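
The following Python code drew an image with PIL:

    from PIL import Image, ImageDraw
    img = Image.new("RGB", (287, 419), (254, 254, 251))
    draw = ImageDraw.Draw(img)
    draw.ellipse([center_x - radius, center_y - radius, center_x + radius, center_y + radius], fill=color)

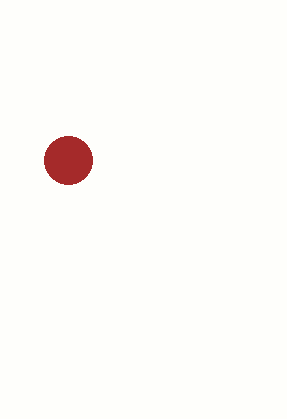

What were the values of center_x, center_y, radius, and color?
center_x = 68
center_y = 160
radius = 24
color = 'brown'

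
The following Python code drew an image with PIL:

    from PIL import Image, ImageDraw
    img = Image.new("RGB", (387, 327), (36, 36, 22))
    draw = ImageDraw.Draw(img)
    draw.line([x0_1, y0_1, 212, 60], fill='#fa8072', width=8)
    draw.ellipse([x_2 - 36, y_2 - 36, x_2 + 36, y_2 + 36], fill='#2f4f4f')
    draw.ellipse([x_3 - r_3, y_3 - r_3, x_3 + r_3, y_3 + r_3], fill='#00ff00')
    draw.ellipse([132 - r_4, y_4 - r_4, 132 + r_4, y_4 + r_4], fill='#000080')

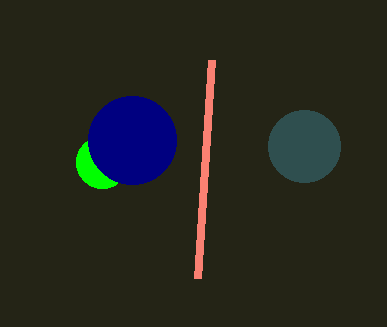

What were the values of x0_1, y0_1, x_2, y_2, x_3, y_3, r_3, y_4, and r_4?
x0_1 = 198, y0_1 = 278, x_2 = 304, y_2 = 146, x_3 = 102, y_3 = 162, r_3 = 26, y_4 = 140, r_4 = 44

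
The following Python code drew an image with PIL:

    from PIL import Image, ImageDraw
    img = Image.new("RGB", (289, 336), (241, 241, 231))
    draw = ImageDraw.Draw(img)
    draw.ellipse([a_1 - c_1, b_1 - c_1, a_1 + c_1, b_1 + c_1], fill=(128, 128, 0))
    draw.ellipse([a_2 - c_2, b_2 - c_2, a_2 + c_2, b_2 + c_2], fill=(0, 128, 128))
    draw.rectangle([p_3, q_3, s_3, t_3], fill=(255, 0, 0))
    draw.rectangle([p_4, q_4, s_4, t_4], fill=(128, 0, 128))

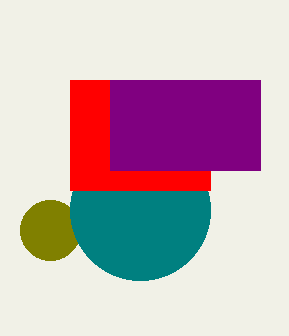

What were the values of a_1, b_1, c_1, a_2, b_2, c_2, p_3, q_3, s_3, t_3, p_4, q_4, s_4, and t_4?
a_1 = 50
b_1 = 230
c_1 = 30
a_2 = 140
b_2 = 210
c_2 = 70
p_3 = 70
q_3 = 80
s_3 = 210
t_3 = 190
p_4 = 110
q_4 = 80
s_4 = 260
t_4 = 170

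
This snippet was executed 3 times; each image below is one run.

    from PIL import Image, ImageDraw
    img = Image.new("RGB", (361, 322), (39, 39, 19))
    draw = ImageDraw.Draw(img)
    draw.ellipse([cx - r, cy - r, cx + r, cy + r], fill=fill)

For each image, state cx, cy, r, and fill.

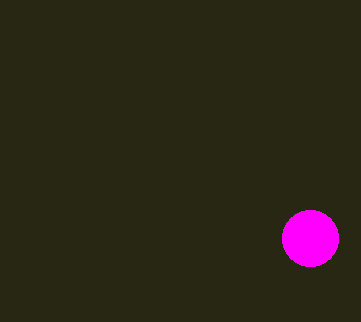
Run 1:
cx = 310, cy = 238, r = 28, fill = 'magenta'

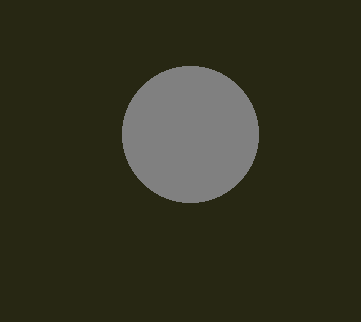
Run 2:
cx = 190; cy = 134; r = 68; fill = 'gray'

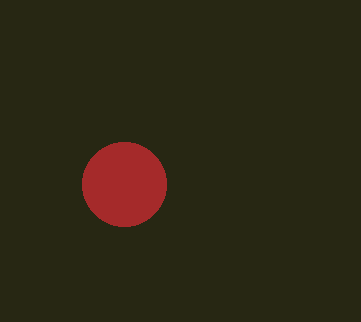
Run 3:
cx = 124
cy = 184
r = 42
fill = 'brown'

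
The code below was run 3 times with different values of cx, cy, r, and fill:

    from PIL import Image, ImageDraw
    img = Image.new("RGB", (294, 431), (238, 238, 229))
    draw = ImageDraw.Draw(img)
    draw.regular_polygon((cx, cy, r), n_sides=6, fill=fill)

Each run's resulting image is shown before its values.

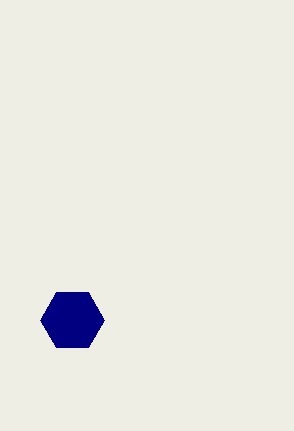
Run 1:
cx = 72; cy = 320; r = 32; fill = 'navy'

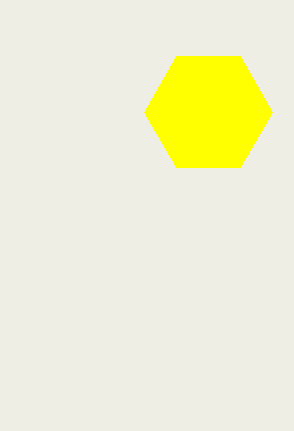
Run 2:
cx = 208; cy = 112; r = 64; fill = 'yellow'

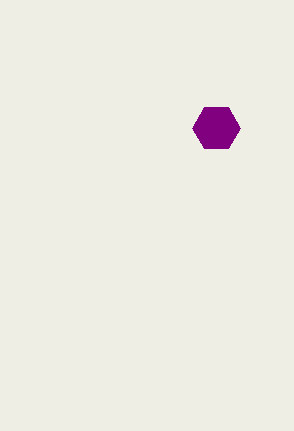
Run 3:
cx = 216, cy = 128, r = 24, fill = 'purple'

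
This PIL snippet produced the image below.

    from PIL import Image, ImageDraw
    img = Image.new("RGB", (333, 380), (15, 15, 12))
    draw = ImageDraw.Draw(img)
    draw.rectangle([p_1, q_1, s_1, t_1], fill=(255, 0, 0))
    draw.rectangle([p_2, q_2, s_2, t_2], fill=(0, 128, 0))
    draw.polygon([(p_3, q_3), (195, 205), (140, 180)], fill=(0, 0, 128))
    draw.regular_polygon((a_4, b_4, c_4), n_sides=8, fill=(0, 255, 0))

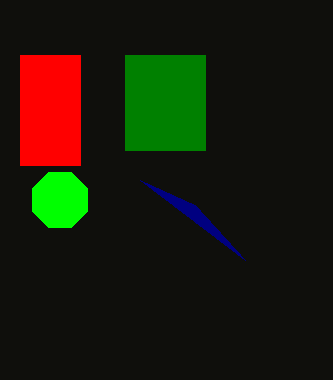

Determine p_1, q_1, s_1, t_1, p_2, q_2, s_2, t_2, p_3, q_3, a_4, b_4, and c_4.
p_1 = 20
q_1 = 55
s_1 = 80
t_1 = 165
p_2 = 125
q_2 = 55
s_2 = 205
t_2 = 150
p_3 = 245
q_3 = 260
a_4 = 60
b_4 = 200
c_4 = 30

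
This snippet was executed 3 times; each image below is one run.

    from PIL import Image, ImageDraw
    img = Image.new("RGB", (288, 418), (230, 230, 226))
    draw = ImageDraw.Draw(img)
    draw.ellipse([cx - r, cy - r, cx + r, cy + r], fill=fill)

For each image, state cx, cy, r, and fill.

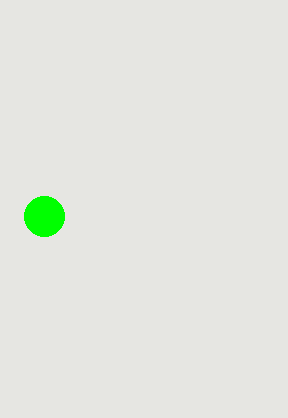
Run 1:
cx = 44, cy = 216, r = 20, fill = 'lime'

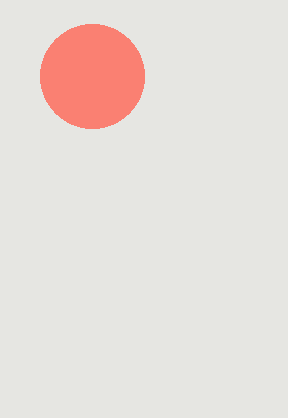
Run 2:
cx = 92, cy = 76, r = 52, fill = 'salmon'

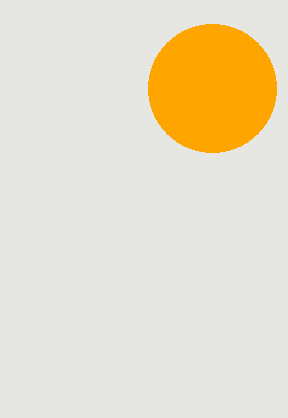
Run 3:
cx = 212
cy = 88
r = 64
fill = 'orange'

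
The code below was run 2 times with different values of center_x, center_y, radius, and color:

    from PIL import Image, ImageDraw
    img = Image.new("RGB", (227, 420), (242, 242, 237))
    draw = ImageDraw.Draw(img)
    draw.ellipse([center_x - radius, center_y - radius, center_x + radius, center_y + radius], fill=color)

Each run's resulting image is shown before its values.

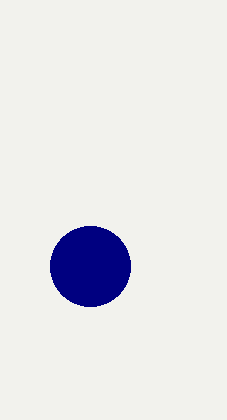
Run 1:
center_x = 90
center_y = 266
radius = 40
color = 'navy'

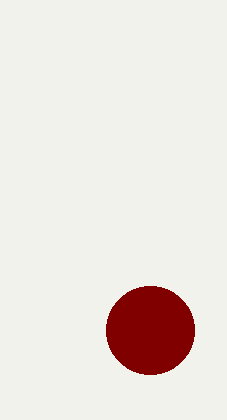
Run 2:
center_x = 150
center_y = 330
radius = 44
color = 'maroon'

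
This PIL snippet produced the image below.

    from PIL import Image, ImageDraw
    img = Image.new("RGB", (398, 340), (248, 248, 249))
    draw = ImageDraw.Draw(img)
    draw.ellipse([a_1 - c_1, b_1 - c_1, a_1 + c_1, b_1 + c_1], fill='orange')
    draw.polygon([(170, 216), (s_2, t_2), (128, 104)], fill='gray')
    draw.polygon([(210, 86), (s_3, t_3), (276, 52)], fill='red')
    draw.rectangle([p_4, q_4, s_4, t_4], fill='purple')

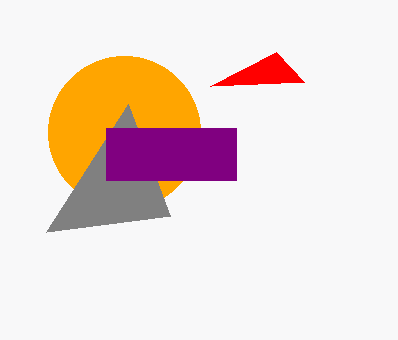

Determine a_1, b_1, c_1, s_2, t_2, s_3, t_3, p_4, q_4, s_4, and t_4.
a_1 = 124; b_1 = 132; c_1 = 76; s_2 = 46; t_2 = 232; s_3 = 304; t_3 = 82; p_4 = 106; q_4 = 128; s_4 = 236; t_4 = 180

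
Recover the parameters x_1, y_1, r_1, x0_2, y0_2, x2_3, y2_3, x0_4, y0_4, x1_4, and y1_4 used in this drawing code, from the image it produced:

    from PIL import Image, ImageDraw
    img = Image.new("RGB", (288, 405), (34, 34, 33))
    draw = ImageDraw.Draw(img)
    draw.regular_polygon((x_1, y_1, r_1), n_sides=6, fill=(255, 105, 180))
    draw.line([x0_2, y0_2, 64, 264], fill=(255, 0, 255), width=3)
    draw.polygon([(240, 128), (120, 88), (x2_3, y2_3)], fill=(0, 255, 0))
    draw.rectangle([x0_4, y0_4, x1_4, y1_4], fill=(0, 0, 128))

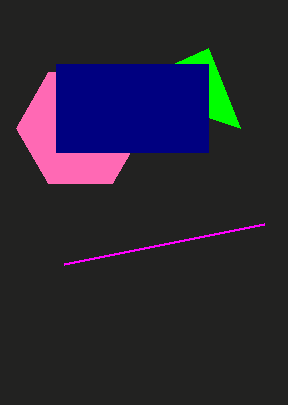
x_1 = 80, y_1 = 128, r_1 = 64, x0_2 = 264, y0_2 = 224, x2_3 = 208, y2_3 = 48, x0_4 = 56, y0_4 = 64, x1_4 = 208, y1_4 = 152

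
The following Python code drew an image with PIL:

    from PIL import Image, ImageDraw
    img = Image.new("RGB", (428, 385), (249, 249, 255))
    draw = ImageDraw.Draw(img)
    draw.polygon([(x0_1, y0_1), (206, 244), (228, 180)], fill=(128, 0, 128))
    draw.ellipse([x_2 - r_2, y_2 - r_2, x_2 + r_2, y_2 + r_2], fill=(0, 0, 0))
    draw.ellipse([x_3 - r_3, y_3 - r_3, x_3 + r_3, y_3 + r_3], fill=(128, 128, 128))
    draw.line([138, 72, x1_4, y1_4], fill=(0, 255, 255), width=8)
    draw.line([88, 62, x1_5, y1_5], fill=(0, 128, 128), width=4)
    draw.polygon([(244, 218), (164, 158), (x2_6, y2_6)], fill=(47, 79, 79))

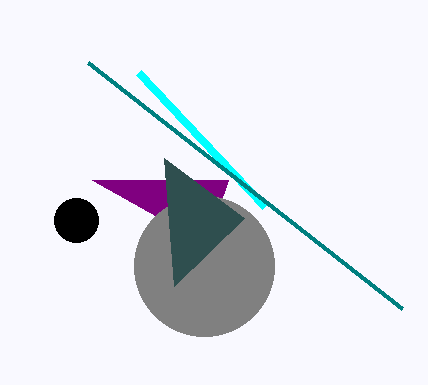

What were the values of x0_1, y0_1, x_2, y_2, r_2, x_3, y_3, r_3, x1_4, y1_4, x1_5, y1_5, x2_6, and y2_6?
x0_1 = 92, y0_1 = 180, x_2 = 76, y_2 = 220, r_2 = 22, x_3 = 204, y_3 = 266, r_3 = 70, x1_4 = 264, y1_4 = 206, x1_5 = 402, y1_5 = 308, x2_6 = 174, y2_6 = 286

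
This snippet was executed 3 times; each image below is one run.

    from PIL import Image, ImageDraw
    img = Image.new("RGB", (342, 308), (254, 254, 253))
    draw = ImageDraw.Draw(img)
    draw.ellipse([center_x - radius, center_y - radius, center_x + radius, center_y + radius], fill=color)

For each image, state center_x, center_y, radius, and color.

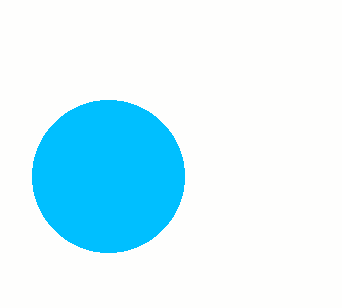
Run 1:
center_x = 108
center_y = 176
radius = 76
color = 'deepskyblue'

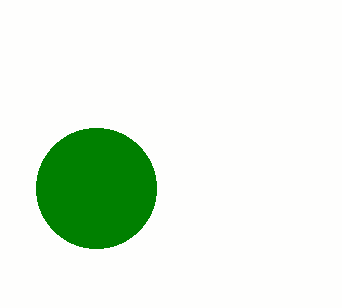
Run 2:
center_x = 96; center_y = 188; radius = 60; color = 'green'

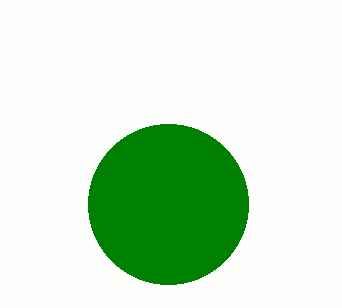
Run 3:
center_x = 168
center_y = 204
radius = 80
color = 'green'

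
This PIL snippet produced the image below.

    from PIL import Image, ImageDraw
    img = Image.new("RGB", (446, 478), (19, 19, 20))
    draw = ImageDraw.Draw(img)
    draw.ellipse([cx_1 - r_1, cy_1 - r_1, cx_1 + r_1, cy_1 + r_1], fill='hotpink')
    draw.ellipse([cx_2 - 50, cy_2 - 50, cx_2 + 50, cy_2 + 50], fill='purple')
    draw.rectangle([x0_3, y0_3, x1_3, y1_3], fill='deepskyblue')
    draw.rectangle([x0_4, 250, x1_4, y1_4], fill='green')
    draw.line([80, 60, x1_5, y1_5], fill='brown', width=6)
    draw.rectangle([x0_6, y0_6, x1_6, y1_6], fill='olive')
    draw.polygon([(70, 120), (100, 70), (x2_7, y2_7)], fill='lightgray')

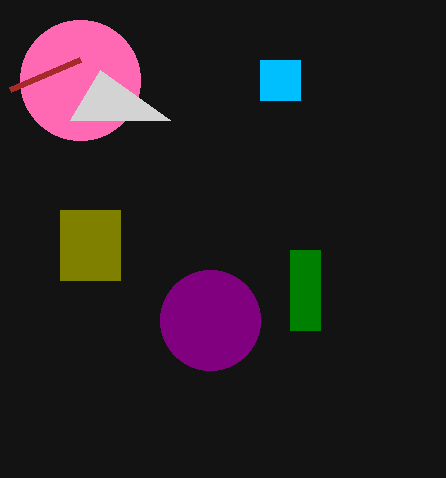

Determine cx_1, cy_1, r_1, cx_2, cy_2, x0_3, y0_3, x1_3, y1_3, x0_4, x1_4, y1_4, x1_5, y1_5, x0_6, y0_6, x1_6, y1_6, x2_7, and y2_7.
cx_1 = 80, cy_1 = 80, r_1 = 60, cx_2 = 210, cy_2 = 320, x0_3 = 260, y0_3 = 60, x1_3 = 300, y1_3 = 100, x0_4 = 290, x1_4 = 320, y1_4 = 330, x1_5 = 10, y1_5 = 90, x0_6 = 60, y0_6 = 210, x1_6 = 120, y1_6 = 280, x2_7 = 170, y2_7 = 120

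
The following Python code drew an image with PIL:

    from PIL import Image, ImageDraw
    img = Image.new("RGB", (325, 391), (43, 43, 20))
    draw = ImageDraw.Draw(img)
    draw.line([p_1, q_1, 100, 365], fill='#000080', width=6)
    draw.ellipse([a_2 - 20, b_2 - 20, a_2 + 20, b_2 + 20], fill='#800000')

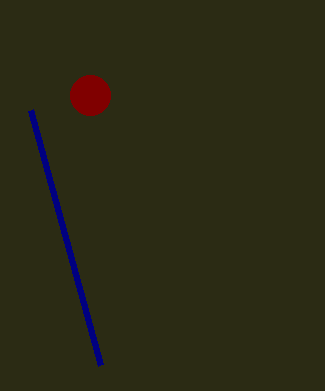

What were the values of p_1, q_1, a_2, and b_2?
p_1 = 30
q_1 = 110
a_2 = 90
b_2 = 95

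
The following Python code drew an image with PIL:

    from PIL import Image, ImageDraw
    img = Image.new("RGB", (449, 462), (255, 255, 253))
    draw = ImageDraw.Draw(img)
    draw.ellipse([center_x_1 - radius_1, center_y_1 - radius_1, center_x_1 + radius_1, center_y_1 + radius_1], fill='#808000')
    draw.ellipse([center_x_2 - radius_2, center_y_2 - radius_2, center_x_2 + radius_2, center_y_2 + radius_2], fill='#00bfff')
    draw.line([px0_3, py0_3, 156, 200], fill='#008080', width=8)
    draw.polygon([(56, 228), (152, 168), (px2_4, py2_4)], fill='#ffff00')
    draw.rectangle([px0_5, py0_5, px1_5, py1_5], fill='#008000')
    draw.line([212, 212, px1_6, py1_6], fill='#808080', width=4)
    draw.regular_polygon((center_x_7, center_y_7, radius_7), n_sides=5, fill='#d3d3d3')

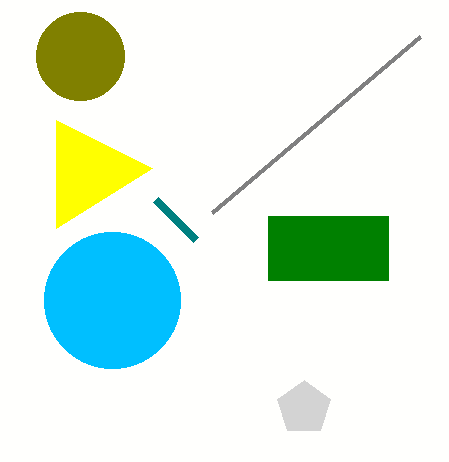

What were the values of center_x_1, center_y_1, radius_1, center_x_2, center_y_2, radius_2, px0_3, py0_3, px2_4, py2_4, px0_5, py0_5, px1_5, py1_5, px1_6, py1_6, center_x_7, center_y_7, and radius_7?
center_x_1 = 80; center_y_1 = 56; radius_1 = 44; center_x_2 = 112; center_y_2 = 300; radius_2 = 68; px0_3 = 196; py0_3 = 240; px2_4 = 56; py2_4 = 120; px0_5 = 268; py0_5 = 216; px1_5 = 388; py1_5 = 280; px1_6 = 420; py1_6 = 36; center_x_7 = 304; center_y_7 = 408; radius_7 = 28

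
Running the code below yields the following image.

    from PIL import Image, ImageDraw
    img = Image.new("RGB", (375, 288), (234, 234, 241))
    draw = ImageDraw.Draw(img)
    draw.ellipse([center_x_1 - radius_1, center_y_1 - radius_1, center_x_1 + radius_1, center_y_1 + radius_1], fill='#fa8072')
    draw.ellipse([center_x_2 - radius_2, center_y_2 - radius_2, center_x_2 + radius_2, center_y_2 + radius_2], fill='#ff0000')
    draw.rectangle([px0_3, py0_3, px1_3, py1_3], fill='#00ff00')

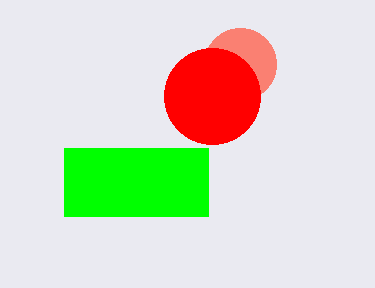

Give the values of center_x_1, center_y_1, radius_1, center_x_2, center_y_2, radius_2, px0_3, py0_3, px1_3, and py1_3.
center_x_1 = 240, center_y_1 = 64, radius_1 = 36, center_x_2 = 212, center_y_2 = 96, radius_2 = 48, px0_3 = 64, py0_3 = 148, px1_3 = 208, py1_3 = 216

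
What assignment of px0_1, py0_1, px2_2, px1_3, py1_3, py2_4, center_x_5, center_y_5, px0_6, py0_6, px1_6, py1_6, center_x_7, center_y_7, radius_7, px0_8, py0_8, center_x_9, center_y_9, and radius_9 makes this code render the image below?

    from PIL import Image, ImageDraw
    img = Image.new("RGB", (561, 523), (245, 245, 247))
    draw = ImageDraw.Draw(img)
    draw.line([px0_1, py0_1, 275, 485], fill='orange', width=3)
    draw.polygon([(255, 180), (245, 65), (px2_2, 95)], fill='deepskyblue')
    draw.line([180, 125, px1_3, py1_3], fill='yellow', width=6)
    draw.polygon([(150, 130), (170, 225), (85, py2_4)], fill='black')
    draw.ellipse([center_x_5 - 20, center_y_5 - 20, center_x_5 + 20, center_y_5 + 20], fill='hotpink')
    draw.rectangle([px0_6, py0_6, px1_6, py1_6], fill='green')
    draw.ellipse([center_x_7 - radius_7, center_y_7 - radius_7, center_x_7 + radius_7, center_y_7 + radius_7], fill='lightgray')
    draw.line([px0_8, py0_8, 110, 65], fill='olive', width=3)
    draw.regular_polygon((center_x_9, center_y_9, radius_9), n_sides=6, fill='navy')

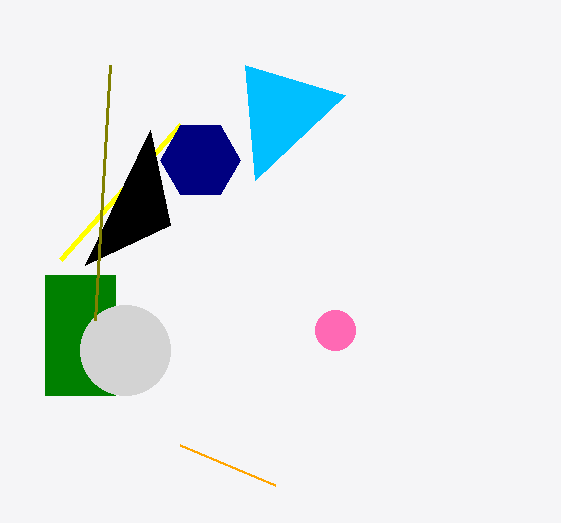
px0_1 = 180
py0_1 = 445
px2_2 = 345
px1_3 = 60
py1_3 = 260
py2_4 = 265
center_x_5 = 335
center_y_5 = 330
px0_6 = 45
py0_6 = 275
px1_6 = 115
py1_6 = 395
center_x_7 = 125
center_y_7 = 350
radius_7 = 45
px0_8 = 95
py0_8 = 320
center_x_9 = 200
center_y_9 = 160
radius_9 = 40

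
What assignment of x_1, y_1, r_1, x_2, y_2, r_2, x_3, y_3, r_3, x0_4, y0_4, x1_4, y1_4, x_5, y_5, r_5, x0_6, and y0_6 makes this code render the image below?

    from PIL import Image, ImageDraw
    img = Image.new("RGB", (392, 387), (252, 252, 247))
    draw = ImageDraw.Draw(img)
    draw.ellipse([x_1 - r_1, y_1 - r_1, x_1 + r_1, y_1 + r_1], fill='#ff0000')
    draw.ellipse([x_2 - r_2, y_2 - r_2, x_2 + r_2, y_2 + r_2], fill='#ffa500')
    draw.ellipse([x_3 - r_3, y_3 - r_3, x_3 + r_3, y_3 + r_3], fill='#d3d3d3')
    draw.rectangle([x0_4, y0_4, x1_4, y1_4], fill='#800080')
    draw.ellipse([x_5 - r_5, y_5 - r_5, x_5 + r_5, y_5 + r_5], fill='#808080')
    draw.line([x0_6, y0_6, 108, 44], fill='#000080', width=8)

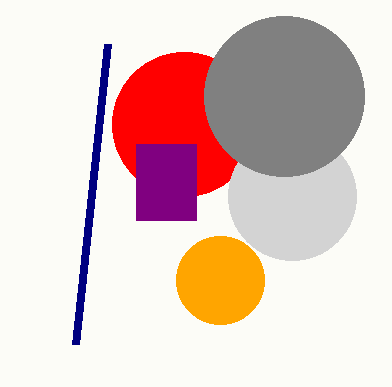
x_1 = 184; y_1 = 124; r_1 = 72; x_2 = 220; y_2 = 280; r_2 = 44; x_3 = 292; y_3 = 196; r_3 = 64; x0_4 = 136; y0_4 = 144; x1_4 = 196; y1_4 = 220; x_5 = 284; y_5 = 96; r_5 = 80; x0_6 = 76; y0_6 = 344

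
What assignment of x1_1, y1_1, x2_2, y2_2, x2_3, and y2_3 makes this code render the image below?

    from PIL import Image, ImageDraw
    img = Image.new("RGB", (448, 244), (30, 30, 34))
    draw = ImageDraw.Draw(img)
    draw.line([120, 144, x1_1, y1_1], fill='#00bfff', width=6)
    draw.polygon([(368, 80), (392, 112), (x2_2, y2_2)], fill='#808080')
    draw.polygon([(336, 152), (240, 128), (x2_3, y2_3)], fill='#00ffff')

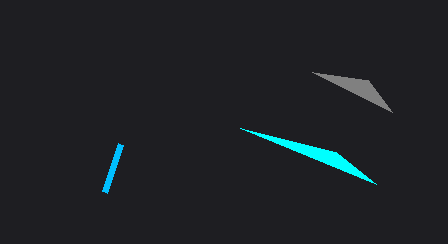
x1_1 = 104, y1_1 = 192, x2_2 = 312, y2_2 = 72, x2_3 = 376, y2_3 = 184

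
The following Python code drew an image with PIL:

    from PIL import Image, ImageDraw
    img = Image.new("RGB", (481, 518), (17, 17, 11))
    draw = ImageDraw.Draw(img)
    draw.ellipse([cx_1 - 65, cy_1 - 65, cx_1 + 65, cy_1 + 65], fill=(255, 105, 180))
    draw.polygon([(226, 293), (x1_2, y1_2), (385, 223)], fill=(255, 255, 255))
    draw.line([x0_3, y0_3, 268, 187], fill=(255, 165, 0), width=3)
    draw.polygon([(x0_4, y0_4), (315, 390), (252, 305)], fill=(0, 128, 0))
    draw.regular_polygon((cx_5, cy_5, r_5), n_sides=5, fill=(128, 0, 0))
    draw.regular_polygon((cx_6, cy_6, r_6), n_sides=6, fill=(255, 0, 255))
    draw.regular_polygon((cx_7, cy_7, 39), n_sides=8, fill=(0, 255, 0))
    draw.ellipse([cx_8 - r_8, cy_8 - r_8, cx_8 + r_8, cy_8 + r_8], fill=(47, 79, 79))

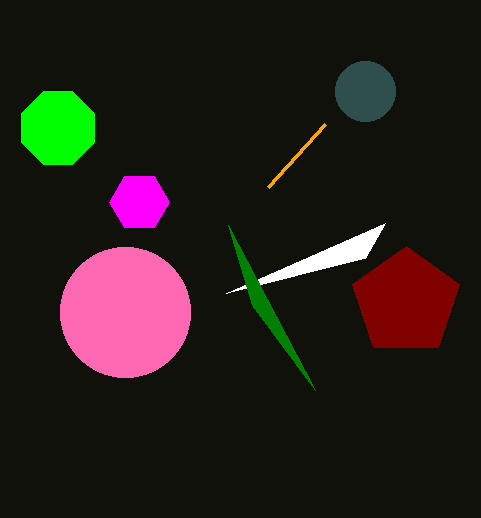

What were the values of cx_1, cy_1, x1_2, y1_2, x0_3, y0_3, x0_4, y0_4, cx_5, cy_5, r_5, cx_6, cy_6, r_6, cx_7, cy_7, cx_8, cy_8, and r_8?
cx_1 = 125, cy_1 = 312, x1_2 = 365, y1_2 = 258, x0_3 = 325, y0_3 = 124, x0_4 = 228, y0_4 = 225, cx_5 = 406, cy_5 = 302, r_5 = 56, cx_6 = 139, cy_6 = 202, r_6 = 30, cx_7 = 58, cy_7 = 128, cx_8 = 365, cy_8 = 91, r_8 = 30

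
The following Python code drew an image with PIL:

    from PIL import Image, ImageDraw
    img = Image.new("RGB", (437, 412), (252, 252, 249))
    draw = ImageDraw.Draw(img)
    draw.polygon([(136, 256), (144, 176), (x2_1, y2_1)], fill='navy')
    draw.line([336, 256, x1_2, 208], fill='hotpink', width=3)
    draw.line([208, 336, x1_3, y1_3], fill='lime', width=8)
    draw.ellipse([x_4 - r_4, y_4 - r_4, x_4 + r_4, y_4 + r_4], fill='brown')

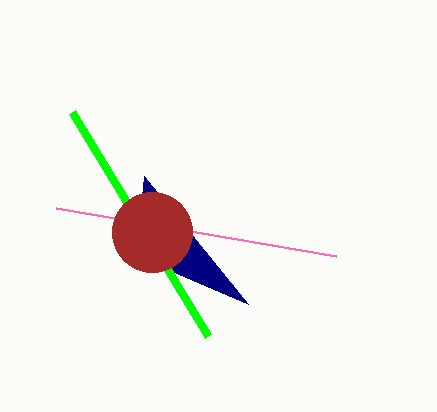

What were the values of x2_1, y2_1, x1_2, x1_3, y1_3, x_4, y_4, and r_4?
x2_1 = 248; y2_1 = 304; x1_2 = 56; x1_3 = 72; y1_3 = 112; x_4 = 152; y_4 = 232; r_4 = 40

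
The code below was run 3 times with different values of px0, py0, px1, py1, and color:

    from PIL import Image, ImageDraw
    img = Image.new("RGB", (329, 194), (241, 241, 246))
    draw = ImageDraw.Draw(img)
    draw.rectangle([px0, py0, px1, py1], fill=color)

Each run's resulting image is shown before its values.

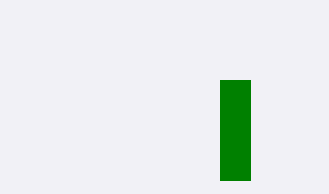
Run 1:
px0 = 220, py0 = 80, px1 = 250, py1 = 180, color = 'green'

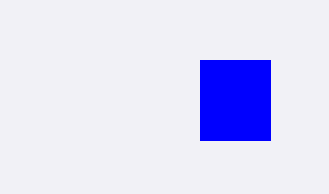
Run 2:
px0 = 200; py0 = 60; px1 = 270; py1 = 140; color = 'blue'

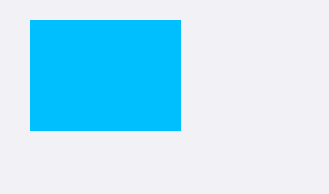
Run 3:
px0 = 30; py0 = 20; px1 = 180; py1 = 130; color = 'deepskyblue'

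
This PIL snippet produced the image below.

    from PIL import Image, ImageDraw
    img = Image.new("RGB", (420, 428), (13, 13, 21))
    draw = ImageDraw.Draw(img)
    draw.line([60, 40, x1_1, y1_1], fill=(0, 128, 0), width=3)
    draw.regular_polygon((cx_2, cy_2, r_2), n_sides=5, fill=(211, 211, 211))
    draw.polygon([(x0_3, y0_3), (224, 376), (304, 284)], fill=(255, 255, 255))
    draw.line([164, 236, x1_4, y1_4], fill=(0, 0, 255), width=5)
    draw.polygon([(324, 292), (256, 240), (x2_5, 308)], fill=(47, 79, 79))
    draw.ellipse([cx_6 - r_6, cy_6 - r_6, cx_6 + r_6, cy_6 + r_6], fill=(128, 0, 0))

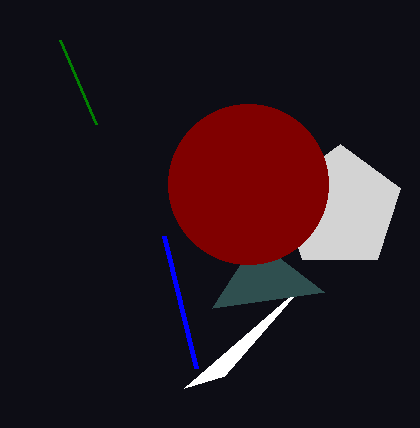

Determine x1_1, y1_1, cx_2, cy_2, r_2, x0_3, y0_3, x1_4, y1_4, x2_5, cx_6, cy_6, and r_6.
x1_1 = 96
y1_1 = 124
cx_2 = 340
cy_2 = 208
r_2 = 64
x0_3 = 184
y0_3 = 388
x1_4 = 196
y1_4 = 368
x2_5 = 212
cx_6 = 248
cy_6 = 184
r_6 = 80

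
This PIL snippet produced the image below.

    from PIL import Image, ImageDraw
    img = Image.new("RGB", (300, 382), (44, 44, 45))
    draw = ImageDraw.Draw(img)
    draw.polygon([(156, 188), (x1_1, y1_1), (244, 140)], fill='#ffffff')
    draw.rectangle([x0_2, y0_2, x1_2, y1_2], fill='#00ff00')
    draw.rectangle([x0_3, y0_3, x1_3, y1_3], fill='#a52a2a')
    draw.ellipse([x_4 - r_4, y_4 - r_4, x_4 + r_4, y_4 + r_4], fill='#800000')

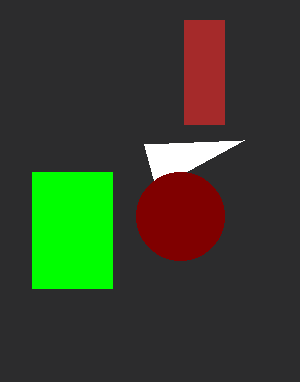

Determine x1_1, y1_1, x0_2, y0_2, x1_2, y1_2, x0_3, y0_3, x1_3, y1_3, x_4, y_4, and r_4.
x1_1 = 144, y1_1 = 144, x0_2 = 32, y0_2 = 172, x1_2 = 112, y1_2 = 288, x0_3 = 184, y0_3 = 20, x1_3 = 224, y1_3 = 124, x_4 = 180, y_4 = 216, r_4 = 44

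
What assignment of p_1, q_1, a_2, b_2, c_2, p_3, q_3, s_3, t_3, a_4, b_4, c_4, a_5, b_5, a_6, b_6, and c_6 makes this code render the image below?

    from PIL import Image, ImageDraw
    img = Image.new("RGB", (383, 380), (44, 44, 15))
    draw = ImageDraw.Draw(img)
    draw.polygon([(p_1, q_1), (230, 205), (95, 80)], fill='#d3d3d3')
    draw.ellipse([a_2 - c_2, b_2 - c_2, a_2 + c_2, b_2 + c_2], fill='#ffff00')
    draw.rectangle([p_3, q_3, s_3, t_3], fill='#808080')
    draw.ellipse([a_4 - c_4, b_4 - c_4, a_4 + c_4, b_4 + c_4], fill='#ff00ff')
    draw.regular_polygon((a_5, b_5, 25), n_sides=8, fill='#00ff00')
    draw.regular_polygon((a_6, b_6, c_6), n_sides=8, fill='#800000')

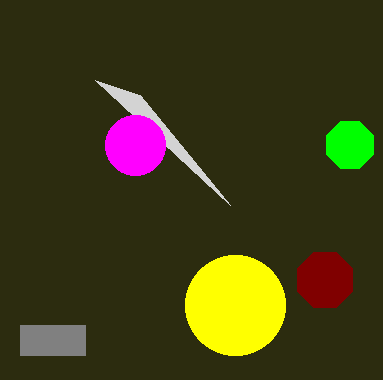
p_1 = 140, q_1 = 95, a_2 = 235, b_2 = 305, c_2 = 50, p_3 = 20, q_3 = 325, s_3 = 85, t_3 = 355, a_4 = 135, b_4 = 145, c_4 = 30, a_5 = 350, b_5 = 145, a_6 = 325, b_6 = 280, c_6 = 30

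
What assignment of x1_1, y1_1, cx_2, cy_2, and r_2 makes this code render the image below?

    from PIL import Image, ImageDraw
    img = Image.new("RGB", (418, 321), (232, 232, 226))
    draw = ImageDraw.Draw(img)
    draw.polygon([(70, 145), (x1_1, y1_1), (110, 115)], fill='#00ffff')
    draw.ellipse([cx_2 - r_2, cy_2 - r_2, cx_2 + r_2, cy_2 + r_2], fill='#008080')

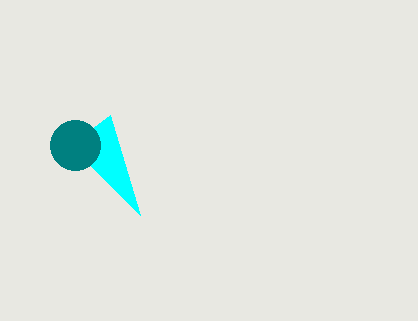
x1_1 = 140
y1_1 = 215
cx_2 = 75
cy_2 = 145
r_2 = 25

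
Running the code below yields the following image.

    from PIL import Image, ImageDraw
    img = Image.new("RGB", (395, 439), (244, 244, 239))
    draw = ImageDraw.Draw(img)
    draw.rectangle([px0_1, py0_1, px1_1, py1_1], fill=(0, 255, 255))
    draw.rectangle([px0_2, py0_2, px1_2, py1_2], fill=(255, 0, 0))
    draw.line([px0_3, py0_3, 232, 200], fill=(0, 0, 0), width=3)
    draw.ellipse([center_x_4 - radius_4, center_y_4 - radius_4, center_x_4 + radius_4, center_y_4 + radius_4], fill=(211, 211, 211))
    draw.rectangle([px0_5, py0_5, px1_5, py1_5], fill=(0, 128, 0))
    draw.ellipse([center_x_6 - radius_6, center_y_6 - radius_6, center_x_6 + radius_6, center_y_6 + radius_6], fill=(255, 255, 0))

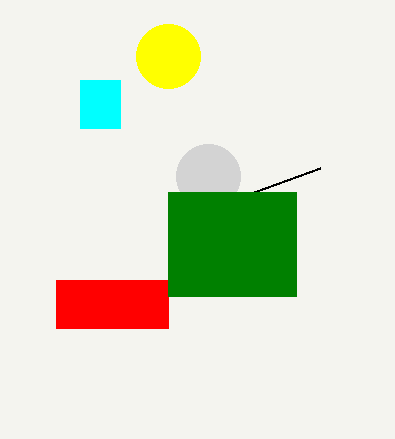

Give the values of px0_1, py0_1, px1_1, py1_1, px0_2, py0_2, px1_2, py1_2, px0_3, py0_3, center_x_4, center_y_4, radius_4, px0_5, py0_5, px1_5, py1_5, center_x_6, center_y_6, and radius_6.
px0_1 = 80, py0_1 = 80, px1_1 = 120, py1_1 = 128, px0_2 = 56, py0_2 = 280, px1_2 = 168, py1_2 = 328, px0_3 = 320, py0_3 = 168, center_x_4 = 208, center_y_4 = 176, radius_4 = 32, px0_5 = 168, py0_5 = 192, px1_5 = 296, py1_5 = 296, center_x_6 = 168, center_y_6 = 56, radius_6 = 32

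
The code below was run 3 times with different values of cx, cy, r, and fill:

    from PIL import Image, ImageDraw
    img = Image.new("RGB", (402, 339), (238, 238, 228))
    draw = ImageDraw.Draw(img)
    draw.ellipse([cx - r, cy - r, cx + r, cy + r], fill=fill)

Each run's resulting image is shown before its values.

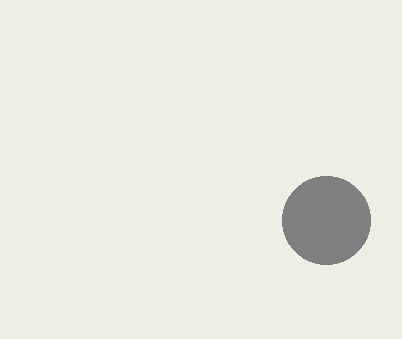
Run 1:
cx = 326
cy = 220
r = 44
fill = 'gray'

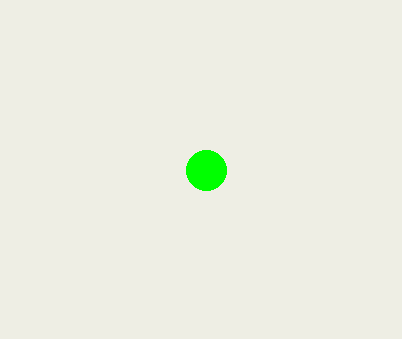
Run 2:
cx = 206
cy = 170
r = 20
fill = 'lime'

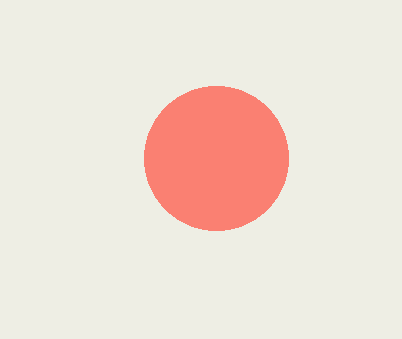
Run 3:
cx = 216
cy = 158
r = 72
fill = 'salmon'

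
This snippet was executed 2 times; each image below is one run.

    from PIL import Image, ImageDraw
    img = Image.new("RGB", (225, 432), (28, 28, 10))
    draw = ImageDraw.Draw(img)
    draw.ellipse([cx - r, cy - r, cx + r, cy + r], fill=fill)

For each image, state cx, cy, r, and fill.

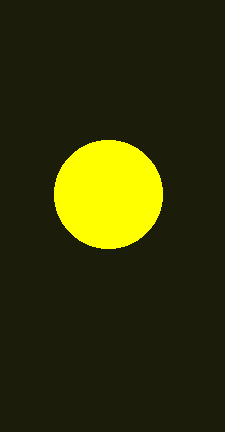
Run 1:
cx = 108
cy = 194
r = 54
fill = 'yellow'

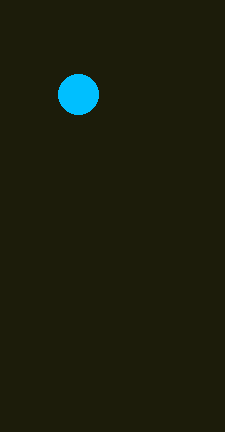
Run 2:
cx = 78, cy = 94, r = 20, fill = 'deepskyblue'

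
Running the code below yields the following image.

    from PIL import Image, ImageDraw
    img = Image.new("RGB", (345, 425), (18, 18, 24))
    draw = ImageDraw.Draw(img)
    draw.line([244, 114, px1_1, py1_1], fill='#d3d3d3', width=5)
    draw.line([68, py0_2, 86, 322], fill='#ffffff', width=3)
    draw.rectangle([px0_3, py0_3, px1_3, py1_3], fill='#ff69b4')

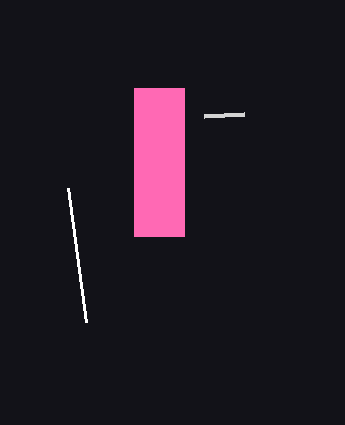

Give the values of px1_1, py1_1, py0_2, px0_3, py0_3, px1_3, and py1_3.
px1_1 = 204; py1_1 = 116; py0_2 = 188; px0_3 = 134; py0_3 = 88; px1_3 = 184; py1_3 = 236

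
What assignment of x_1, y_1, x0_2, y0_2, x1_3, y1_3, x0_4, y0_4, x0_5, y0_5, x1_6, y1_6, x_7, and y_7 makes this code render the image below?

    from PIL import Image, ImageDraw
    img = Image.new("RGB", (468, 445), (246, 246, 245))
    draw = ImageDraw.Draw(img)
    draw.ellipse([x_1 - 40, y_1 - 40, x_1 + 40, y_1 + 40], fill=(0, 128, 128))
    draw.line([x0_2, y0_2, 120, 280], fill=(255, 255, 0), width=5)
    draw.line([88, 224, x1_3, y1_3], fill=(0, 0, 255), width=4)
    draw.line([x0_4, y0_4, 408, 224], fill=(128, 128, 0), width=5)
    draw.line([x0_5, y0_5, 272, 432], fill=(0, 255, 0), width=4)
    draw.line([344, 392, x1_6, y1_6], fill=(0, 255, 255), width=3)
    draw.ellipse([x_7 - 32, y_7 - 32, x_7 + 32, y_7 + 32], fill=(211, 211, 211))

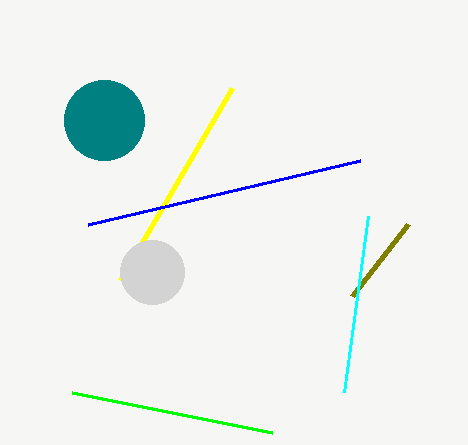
x_1 = 104, y_1 = 120, x0_2 = 232, y0_2 = 88, x1_3 = 360, y1_3 = 160, x0_4 = 352, y0_4 = 296, x0_5 = 72, y0_5 = 392, x1_6 = 368, y1_6 = 216, x_7 = 152, y_7 = 272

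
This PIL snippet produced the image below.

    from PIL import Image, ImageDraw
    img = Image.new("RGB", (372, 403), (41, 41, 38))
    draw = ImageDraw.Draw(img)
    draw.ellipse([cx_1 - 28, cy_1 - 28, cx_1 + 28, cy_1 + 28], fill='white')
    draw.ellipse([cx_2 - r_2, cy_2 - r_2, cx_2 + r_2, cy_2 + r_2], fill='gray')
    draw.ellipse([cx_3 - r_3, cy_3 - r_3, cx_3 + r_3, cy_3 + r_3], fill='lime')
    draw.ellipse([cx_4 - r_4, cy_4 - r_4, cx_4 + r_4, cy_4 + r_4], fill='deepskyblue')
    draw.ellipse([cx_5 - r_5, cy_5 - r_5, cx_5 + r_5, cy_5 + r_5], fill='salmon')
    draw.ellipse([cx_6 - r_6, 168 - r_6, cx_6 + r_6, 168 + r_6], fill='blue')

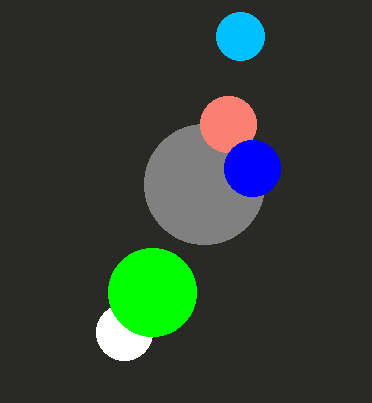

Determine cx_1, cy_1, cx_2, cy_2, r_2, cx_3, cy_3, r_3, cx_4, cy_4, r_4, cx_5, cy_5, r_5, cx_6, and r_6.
cx_1 = 124; cy_1 = 332; cx_2 = 204; cy_2 = 184; r_2 = 60; cx_3 = 152; cy_3 = 292; r_3 = 44; cx_4 = 240; cy_4 = 36; r_4 = 24; cx_5 = 228; cy_5 = 124; r_5 = 28; cx_6 = 252; r_6 = 28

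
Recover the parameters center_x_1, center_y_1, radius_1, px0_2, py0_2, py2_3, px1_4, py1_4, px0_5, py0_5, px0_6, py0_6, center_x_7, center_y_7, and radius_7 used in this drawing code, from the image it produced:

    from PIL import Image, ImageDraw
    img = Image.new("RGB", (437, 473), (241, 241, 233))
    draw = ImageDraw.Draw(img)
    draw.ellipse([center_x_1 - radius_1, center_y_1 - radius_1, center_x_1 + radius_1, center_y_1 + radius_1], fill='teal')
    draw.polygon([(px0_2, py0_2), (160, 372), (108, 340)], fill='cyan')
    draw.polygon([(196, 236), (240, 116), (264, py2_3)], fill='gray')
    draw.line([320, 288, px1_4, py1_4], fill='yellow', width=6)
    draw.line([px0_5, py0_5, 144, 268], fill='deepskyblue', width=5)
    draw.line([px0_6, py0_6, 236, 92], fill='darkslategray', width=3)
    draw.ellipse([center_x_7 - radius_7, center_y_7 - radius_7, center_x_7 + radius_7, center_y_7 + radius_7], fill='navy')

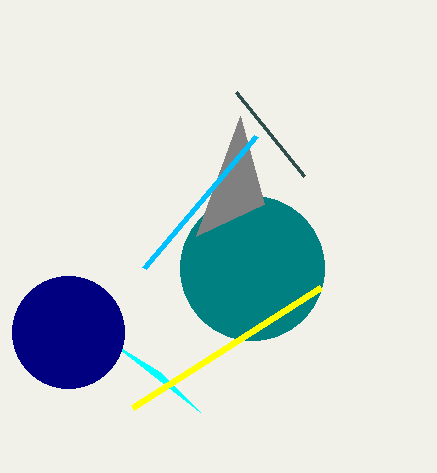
center_x_1 = 252, center_y_1 = 268, radius_1 = 72, px0_2 = 200, py0_2 = 412, py2_3 = 204, px1_4 = 132, py1_4 = 408, px0_5 = 256, py0_5 = 136, px0_6 = 304, py0_6 = 176, center_x_7 = 68, center_y_7 = 332, radius_7 = 56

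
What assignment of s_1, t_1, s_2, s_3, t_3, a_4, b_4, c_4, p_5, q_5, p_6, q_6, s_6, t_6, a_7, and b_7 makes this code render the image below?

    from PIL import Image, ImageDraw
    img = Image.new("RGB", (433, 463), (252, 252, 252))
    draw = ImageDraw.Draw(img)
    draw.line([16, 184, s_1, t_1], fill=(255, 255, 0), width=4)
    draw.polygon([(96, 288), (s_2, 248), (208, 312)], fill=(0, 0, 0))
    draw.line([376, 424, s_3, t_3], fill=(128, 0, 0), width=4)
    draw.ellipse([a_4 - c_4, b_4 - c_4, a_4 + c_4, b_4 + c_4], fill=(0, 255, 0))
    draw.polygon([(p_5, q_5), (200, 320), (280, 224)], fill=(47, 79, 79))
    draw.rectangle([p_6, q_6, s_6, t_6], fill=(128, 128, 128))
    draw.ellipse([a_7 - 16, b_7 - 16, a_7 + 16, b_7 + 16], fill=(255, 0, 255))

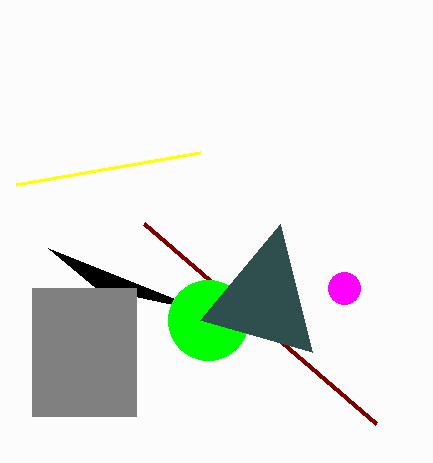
s_1 = 200, t_1 = 152, s_2 = 48, s_3 = 144, t_3 = 224, a_4 = 208, b_4 = 320, c_4 = 40, p_5 = 312, q_5 = 352, p_6 = 32, q_6 = 288, s_6 = 136, t_6 = 416, a_7 = 344, b_7 = 288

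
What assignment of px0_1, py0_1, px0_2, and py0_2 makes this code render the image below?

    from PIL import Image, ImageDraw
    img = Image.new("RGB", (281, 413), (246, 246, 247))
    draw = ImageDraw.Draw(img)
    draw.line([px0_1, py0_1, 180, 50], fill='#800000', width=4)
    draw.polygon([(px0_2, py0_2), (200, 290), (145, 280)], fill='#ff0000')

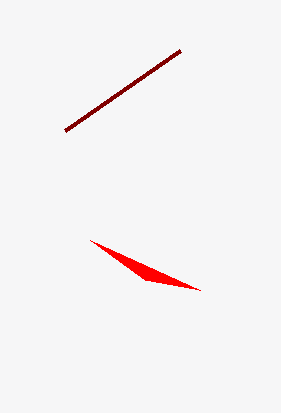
px0_1 = 65, py0_1 = 130, px0_2 = 90, py0_2 = 240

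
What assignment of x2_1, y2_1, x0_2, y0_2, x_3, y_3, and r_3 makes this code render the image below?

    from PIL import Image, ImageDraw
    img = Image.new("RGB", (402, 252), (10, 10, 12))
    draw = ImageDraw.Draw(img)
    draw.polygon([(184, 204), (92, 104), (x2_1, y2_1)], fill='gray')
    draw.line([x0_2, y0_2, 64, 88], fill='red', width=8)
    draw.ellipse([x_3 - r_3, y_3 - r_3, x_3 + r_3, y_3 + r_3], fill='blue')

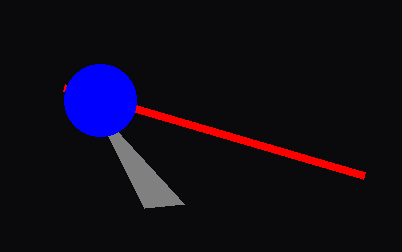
x2_1 = 144
y2_1 = 208
x0_2 = 364
y0_2 = 176
x_3 = 100
y_3 = 100
r_3 = 36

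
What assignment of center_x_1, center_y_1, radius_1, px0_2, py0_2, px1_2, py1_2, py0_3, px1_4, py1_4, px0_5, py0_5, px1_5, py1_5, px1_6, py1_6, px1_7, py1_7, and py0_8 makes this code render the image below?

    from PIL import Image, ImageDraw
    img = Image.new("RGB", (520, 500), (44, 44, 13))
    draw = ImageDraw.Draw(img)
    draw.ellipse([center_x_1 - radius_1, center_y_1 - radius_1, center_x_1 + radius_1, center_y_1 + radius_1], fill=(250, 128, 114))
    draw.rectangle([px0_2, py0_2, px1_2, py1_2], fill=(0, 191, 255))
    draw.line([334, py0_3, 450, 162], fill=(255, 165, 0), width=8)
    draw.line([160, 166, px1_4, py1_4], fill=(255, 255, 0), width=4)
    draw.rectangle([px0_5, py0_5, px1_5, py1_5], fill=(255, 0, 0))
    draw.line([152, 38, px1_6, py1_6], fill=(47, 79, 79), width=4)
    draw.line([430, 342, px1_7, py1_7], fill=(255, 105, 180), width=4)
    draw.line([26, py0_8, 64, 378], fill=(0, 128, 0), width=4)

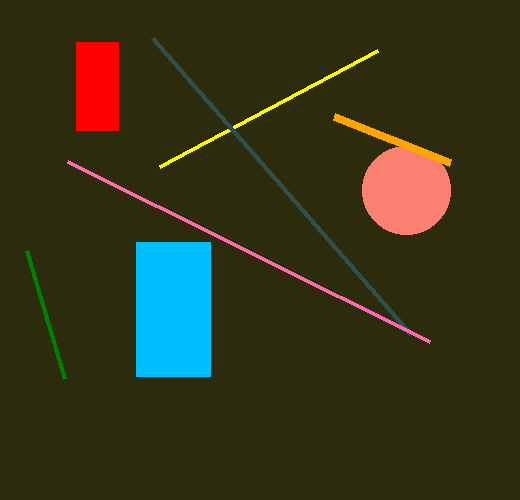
center_x_1 = 406; center_y_1 = 190; radius_1 = 44; px0_2 = 136; py0_2 = 242; px1_2 = 210; py1_2 = 376; py0_3 = 116; px1_4 = 378; py1_4 = 50; px0_5 = 76; py0_5 = 42; px1_5 = 118; py1_5 = 130; px1_6 = 410; py1_6 = 334; px1_7 = 68; py1_7 = 162; py0_8 = 250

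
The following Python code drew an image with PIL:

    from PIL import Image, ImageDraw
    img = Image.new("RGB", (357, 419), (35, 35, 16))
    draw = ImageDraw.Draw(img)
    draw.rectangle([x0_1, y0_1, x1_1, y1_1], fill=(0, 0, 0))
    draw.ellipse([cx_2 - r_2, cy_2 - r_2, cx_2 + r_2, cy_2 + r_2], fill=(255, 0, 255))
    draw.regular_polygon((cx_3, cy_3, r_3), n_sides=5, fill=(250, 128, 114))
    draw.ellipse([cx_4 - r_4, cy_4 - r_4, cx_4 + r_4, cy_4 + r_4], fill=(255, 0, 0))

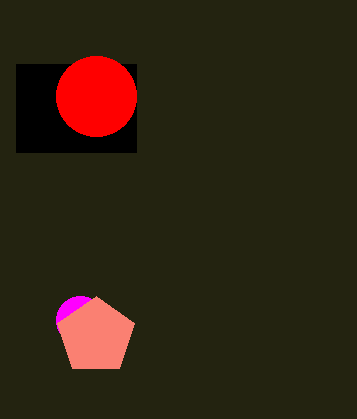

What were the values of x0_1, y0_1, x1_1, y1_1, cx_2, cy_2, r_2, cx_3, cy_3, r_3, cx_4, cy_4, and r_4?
x0_1 = 16, y0_1 = 64, x1_1 = 136, y1_1 = 152, cx_2 = 80, cy_2 = 320, r_2 = 24, cx_3 = 96, cy_3 = 336, r_3 = 40, cx_4 = 96, cy_4 = 96, r_4 = 40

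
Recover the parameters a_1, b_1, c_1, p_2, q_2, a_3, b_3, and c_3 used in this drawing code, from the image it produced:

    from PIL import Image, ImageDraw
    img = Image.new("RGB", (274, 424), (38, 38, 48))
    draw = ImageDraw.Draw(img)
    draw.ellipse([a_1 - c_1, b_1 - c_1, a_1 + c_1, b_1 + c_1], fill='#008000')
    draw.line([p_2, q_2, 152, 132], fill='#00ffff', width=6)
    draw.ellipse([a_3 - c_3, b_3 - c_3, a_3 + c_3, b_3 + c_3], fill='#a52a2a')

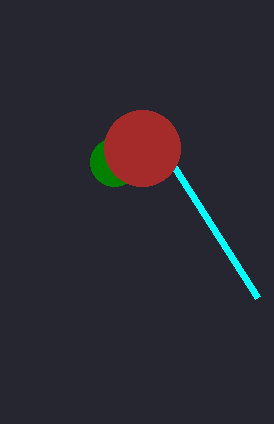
a_1 = 114; b_1 = 162; c_1 = 24; p_2 = 258; q_2 = 298; a_3 = 142; b_3 = 148; c_3 = 38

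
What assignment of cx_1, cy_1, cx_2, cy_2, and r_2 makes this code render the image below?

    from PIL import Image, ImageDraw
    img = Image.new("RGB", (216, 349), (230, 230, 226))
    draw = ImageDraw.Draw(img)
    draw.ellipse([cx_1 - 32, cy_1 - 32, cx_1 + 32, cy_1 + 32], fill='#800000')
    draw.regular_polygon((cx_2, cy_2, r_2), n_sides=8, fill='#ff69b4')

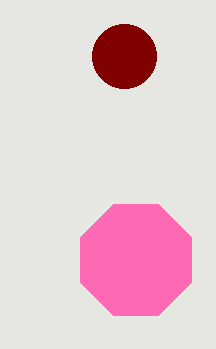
cx_1 = 124, cy_1 = 56, cx_2 = 136, cy_2 = 260, r_2 = 60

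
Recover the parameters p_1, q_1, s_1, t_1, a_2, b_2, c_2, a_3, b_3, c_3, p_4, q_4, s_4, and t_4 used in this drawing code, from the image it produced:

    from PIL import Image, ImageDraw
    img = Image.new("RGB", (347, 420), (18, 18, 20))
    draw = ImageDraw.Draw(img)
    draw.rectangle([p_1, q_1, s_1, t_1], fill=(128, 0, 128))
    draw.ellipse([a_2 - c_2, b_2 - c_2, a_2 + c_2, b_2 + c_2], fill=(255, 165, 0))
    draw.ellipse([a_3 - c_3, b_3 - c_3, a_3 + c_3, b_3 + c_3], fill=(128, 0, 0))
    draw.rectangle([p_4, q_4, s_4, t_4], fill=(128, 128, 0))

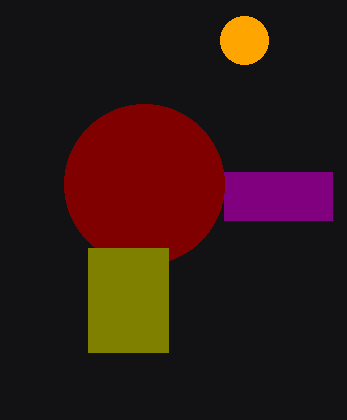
p_1 = 224; q_1 = 172; s_1 = 332; t_1 = 220; a_2 = 244; b_2 = 40; c_2 = 24; a_3 = 144; b_3 = 184; c_3 = 80; p_4 = 88; q_4 = 248; s_4 = 168; t_4 = 352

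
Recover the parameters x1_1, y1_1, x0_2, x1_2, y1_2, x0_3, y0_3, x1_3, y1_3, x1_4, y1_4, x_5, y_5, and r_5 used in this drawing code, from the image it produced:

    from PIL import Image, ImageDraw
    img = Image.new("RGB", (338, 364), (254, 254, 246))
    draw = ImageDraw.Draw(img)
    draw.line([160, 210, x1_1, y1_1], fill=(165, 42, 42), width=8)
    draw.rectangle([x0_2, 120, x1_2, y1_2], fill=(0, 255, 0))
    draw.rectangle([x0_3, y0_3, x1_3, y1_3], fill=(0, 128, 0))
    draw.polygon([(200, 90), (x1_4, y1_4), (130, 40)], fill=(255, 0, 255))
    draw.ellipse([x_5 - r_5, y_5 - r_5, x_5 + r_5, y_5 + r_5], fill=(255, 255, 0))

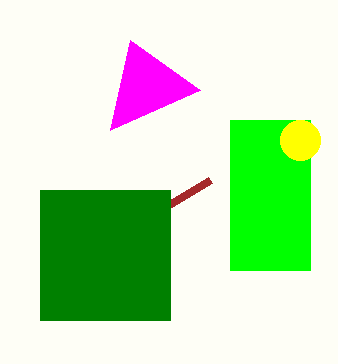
x1_1 = 210; y1_1 = 180; x0_2 = 230; x1_2 = 310; y1_2 = 270; x0_3 = 40; y0_3 = 190; x1_3 = 170; y1_3 = 320; x1_4 = 110; y1_4 = 130; x_5 = 300; y_5 = 140; r_5 = 20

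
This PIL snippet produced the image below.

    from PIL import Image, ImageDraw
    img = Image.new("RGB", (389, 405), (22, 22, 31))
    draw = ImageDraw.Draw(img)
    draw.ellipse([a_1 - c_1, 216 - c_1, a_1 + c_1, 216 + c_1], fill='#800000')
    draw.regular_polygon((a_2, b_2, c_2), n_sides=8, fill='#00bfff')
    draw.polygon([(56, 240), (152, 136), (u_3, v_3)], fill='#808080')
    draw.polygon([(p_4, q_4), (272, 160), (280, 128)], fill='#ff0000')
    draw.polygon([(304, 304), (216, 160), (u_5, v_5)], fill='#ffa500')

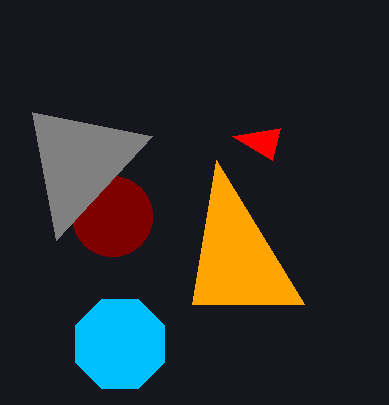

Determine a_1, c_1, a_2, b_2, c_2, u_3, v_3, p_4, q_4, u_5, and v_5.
a_1 = 112
c_1 = 40
a_2 = 120
b_2 = 344
c_2 = 48
u_3 = 32
v_3 = 112
p_4 = 232
q_4 = 136
u_5 = 192
v_5 = 304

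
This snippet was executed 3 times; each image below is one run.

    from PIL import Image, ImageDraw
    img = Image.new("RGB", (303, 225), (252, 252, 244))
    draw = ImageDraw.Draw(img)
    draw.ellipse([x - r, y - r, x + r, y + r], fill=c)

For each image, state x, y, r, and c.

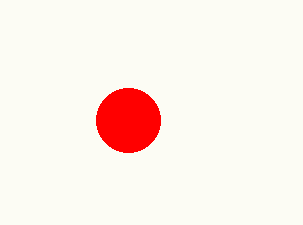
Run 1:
x = 128; y = 120; r = 32; c = 'red'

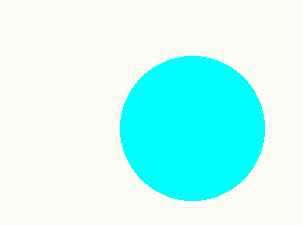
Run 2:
x = 192; y = 128; r = 72; c = 'cyan'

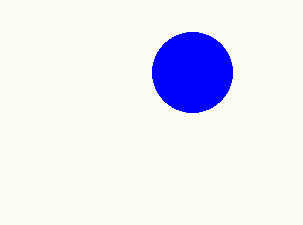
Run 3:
x = 192
y = 72
r = 40
c = 'blue'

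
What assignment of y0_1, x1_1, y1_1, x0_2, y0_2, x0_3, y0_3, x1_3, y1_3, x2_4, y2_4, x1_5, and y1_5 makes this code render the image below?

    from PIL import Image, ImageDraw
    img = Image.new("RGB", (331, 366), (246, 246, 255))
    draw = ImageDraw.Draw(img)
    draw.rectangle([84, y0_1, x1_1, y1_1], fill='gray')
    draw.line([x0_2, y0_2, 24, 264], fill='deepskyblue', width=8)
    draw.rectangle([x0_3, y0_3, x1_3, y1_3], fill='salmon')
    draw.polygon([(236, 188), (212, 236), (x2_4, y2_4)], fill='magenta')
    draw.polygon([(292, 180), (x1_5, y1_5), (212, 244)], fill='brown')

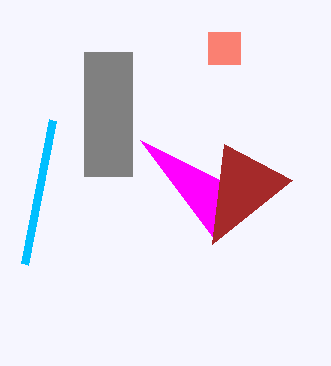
y0_1 = 52, x1_1 = 132, y1_1 = 176, x0_2 = 52, y0_2 = 120, x0_3 = 208, y0_3 = 32, x1_3 = 240, y1_3 = 64, x2_4 = 140, y2_4 = 140, x1_5 = 224, y1_5 = 144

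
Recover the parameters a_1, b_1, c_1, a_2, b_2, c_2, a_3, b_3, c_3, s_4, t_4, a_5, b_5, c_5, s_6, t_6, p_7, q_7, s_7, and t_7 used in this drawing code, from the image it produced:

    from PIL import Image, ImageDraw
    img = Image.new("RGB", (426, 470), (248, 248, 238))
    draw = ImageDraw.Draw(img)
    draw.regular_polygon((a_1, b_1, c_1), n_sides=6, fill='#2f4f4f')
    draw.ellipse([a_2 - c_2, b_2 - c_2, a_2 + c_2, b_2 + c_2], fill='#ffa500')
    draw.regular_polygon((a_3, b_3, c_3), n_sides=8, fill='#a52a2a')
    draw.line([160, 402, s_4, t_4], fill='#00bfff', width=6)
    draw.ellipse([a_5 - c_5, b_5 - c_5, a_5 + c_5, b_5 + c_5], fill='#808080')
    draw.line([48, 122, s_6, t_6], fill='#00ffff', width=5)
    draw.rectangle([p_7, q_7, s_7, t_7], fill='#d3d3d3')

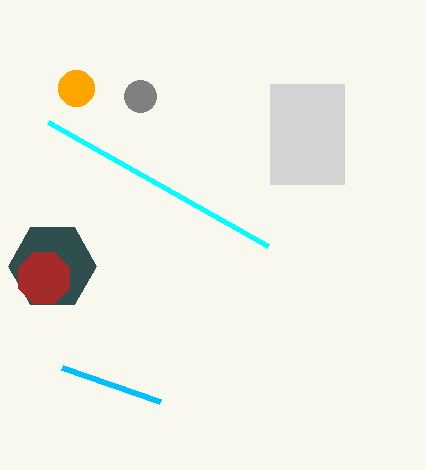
a_1 = 52
b_1 = 266
c_1 = 44
a_2 = 76
b_2 = 88
c_2 = 18
a_3 = 44
b_3 = 278
c_3 = 28
s_4 = 62
t_4 = 368
a_5 = 140
b_5 = 96
c_5 = 16
s_6 = 268
t_6 = 246
p_7 = 270
q_7 = 84
s_7 = 344
t_7 = 184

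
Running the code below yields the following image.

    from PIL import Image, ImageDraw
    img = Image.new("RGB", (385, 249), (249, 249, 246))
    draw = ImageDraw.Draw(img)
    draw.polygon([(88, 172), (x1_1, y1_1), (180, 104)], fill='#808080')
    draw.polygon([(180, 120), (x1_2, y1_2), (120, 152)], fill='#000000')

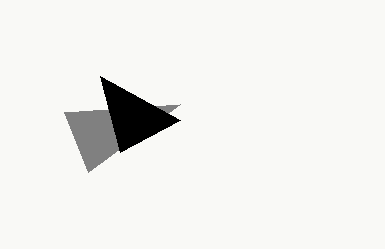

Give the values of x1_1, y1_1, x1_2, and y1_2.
x1_1 = 64; y1_1 = 112; x1_2 = 100; y1_2 = 76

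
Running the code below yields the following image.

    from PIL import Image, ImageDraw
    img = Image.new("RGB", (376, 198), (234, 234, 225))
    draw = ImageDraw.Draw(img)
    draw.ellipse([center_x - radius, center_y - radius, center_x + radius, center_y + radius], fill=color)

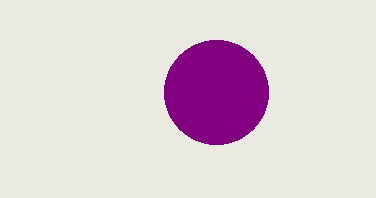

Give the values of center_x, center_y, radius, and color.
center_x = 216; center_y = 92; radius = 52; color = 'purple'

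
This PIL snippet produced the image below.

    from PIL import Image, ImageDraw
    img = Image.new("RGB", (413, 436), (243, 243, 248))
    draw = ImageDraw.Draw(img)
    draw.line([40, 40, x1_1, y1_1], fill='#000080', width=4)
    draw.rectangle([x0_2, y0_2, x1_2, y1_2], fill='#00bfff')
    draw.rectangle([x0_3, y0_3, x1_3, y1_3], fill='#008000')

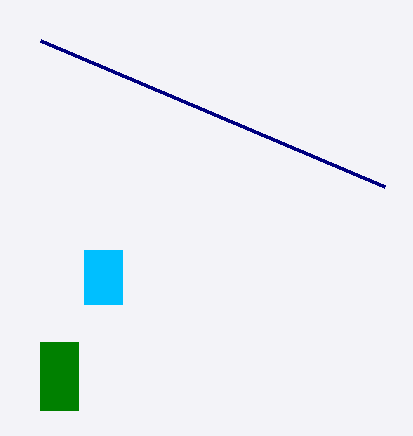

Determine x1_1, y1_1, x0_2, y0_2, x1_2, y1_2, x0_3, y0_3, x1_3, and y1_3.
x1_1 = 384
y1_1 = 186
x0_2 = 84
y0_2 = 250
x1_2 = 122
y1_2 = 304
x0_3 = 40
y0_3 = 342
x1_3 = 78
y1_3 = 410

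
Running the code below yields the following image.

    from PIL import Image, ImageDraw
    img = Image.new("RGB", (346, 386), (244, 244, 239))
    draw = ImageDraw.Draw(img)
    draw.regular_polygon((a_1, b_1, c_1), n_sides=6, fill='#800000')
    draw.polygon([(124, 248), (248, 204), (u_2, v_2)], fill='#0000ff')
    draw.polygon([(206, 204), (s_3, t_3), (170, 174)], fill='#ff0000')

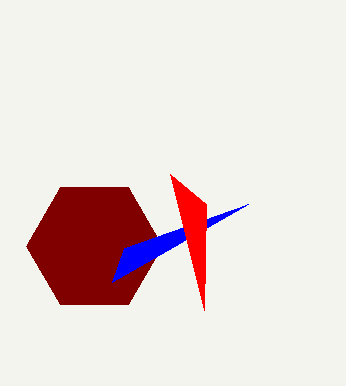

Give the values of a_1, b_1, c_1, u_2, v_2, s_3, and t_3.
a_1 = 94, b_1 = 246, c_1 = 68, u_2 = 112, v_2 = 282, s_3 = 204, t_3 = 310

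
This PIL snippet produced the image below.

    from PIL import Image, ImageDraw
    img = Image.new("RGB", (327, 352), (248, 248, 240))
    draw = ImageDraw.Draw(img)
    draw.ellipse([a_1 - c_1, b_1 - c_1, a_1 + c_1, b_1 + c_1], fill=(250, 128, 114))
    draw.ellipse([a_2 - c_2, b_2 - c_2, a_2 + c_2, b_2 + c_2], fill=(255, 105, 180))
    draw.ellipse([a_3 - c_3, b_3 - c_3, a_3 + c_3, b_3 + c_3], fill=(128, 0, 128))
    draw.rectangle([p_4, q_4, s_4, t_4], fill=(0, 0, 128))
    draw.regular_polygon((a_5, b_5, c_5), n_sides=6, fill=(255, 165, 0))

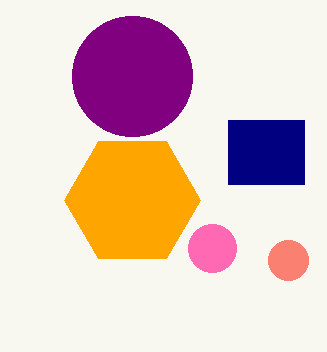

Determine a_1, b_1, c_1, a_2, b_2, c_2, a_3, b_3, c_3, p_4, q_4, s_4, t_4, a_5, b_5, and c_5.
a_1 = 288, b_1 = 260, c_1 = 20, a_2 = 212, b_2 = 248, c_2 = 24, a_3 = 132, b_3 = 76, c_3 = 60, p_4 = 228, q_4 = 120, s_4 = 304, t_4 = 184, a_5 = 132, b_5 = 200, c_5 = 68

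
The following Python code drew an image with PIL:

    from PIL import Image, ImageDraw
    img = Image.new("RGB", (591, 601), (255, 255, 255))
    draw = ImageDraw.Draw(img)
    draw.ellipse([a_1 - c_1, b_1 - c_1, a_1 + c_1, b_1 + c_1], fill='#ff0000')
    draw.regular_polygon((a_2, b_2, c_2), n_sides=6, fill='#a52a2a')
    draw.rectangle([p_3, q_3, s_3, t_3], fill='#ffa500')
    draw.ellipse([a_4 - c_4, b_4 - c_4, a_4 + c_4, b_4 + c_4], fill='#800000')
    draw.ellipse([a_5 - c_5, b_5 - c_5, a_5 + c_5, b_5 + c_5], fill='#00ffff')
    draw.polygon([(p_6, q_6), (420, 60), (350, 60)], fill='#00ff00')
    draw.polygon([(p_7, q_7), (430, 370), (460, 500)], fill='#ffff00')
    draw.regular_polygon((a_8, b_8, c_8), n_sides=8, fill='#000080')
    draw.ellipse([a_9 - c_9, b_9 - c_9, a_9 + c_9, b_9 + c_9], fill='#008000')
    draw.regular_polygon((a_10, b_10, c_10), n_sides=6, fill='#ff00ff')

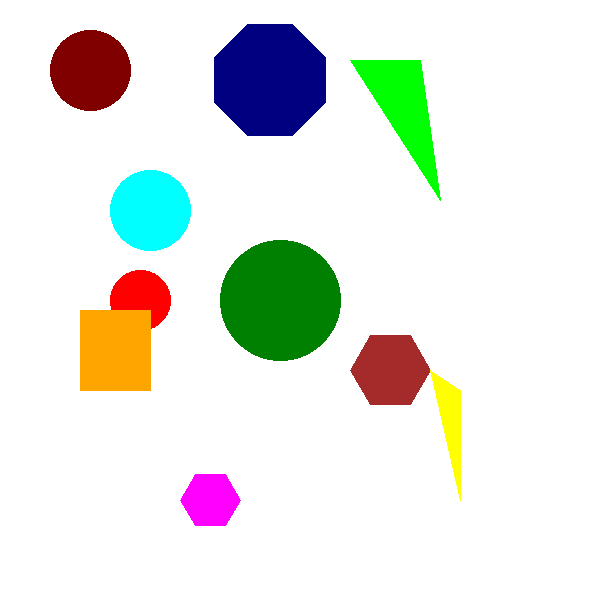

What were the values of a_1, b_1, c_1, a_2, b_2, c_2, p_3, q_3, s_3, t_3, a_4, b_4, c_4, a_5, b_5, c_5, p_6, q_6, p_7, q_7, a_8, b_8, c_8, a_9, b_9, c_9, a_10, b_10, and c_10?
a_1 = 140; b_1 = 300; c_1 = 30; a_2 = 390; b_2 = 370; c_2 = 40; p_3 = 80; q_3 = 310; s_3 = 150; t_3 = 390; a_4 = 90; b_4 = 70; c_4 = 40; a_5 = 150; b_5 = 210; c_5 = 40; p_6 = 440; q_6 = 200; p_7 = 460; q_7 = 390; a_8 = 270; b_8 = 80; c_8 = 60; a_9 = 280; b_9 = 300; c_9 = 60; a_10 = 210; b_10 = 500; c_10 = 30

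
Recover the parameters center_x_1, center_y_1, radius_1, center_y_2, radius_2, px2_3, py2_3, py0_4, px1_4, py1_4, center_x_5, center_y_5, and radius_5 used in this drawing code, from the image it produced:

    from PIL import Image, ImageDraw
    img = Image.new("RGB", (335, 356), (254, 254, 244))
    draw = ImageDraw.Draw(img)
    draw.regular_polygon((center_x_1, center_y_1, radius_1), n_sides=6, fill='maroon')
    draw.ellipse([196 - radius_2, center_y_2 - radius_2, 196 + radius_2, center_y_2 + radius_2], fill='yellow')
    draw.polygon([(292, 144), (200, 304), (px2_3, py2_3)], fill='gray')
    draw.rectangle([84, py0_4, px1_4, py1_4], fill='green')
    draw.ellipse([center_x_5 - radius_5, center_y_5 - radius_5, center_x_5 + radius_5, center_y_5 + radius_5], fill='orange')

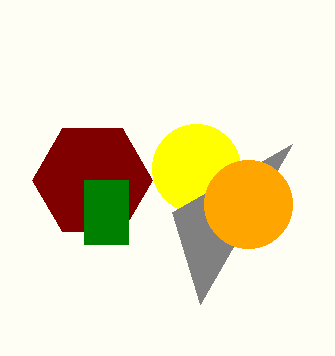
center_x_1 = 92, center_y_1 = 180, radius_1 = 60, center_y_2 = 168, radius_2 = 44, px2_3 = 172, py2_3 = 212, py0_4 = 180, px1_4 = 128, py1_4 = 244, center_x_5 = 248, center_y_5 = 204, radius_5 = 44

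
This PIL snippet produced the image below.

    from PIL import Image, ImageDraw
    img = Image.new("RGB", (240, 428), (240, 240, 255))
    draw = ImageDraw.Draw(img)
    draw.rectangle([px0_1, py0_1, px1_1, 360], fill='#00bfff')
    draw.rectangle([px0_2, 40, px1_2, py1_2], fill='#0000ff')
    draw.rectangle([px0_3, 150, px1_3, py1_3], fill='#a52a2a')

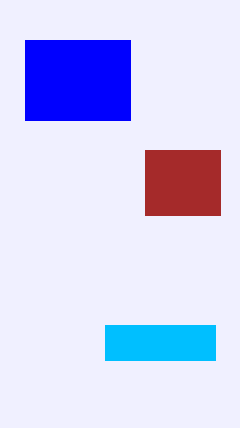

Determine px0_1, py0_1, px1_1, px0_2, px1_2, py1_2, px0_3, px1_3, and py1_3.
px0_1 = 105
py0_1 = 325
px1_1 = 215
px0_2 = 25
px1_2 = 130
py1_2 = 120
px0_3 = 145
px1_3 = 220
py1_3 = 215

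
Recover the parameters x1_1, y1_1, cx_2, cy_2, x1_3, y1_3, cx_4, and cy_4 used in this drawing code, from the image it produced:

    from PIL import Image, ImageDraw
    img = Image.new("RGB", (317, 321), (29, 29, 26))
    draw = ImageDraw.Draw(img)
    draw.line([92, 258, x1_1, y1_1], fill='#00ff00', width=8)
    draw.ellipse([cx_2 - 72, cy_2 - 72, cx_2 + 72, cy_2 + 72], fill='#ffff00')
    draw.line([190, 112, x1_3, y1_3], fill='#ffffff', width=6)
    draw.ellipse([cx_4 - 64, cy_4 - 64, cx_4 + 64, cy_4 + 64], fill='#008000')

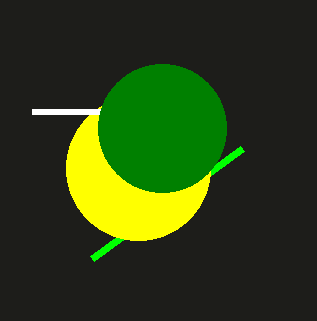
x1_1 = 242
y1_1 = 148
cx_2 = 138
cy_2 = 168
x1_3 = 32
y1_3 = 112
cx_4 = 162
cy_4 = 128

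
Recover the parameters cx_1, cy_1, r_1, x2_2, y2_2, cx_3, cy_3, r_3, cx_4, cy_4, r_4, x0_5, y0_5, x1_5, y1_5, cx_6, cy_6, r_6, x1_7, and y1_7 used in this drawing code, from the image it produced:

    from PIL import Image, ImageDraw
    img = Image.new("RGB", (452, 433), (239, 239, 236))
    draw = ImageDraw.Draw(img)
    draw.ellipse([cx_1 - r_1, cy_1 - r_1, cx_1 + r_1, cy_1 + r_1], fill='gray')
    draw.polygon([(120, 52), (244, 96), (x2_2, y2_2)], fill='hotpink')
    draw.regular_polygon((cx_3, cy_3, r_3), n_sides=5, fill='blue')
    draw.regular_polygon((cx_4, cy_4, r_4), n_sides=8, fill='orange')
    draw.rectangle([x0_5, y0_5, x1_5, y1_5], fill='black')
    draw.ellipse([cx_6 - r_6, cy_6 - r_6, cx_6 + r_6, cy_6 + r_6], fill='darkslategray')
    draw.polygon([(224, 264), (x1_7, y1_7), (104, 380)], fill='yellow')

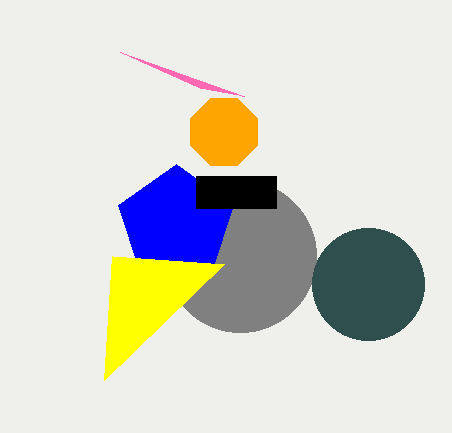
cx_1 = 240; cy_1 = 256; r_1 = 76; x2_2 = 200; y2_2 = 88; cx_3 = 176; cy_3 = 224; r_3 = 60; cx_4 = 224; cy_4 = 132; r_4 = 36; x0_5 = 196; y0_5 = 176; x1_5 = 276; y1_5 = 208; cx_6 = 368; cy_6 = 284; r_6 = 56; x1_7 = 112; y1_7 = 256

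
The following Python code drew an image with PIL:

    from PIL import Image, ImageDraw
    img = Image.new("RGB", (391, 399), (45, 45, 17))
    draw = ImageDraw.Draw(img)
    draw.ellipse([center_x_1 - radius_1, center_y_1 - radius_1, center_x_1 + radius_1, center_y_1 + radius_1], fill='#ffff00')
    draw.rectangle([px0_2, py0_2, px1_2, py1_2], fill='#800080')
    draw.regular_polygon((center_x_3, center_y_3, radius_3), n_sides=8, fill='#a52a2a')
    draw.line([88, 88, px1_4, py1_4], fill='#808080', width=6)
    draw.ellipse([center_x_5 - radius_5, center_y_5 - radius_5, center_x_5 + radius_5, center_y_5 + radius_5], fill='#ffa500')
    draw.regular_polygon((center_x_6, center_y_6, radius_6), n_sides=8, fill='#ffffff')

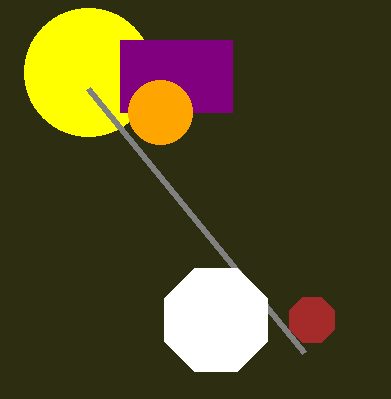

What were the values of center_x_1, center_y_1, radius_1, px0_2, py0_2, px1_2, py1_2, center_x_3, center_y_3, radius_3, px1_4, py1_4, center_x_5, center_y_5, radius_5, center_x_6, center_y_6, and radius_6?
center_x_1 = 88, center_y_1 = 72, radius_1 = 64, px0_2 = 120, py0_2 = 40, px1_2 = 232, py1_2 = 112, center_x_3 = 312, center_y_3 = 320, radius_3 = 24, px1_4 = 304, py1_4 = 352, center_x_5 = 160, center_y_5 = 112, radius_5 = 32, center_x_6 = 216, center_y_6 = 320, radius_6 = 56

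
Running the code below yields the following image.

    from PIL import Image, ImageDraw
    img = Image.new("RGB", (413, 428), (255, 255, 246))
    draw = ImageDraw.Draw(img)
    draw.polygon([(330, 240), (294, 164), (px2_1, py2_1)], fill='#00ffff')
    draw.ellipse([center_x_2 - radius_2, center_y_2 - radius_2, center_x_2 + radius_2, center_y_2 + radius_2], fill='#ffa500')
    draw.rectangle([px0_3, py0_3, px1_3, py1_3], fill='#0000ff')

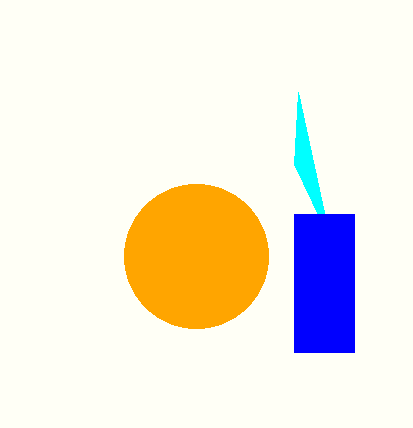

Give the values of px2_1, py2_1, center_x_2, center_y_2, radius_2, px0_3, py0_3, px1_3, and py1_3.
px2_1 = 298, py2_1 = 92, center_x_2 = 196, center_y_2 = 256, radius_2 = 72, px0_3 = 294, py0_3 = 214, px1_3 = 354, py1_3 = 352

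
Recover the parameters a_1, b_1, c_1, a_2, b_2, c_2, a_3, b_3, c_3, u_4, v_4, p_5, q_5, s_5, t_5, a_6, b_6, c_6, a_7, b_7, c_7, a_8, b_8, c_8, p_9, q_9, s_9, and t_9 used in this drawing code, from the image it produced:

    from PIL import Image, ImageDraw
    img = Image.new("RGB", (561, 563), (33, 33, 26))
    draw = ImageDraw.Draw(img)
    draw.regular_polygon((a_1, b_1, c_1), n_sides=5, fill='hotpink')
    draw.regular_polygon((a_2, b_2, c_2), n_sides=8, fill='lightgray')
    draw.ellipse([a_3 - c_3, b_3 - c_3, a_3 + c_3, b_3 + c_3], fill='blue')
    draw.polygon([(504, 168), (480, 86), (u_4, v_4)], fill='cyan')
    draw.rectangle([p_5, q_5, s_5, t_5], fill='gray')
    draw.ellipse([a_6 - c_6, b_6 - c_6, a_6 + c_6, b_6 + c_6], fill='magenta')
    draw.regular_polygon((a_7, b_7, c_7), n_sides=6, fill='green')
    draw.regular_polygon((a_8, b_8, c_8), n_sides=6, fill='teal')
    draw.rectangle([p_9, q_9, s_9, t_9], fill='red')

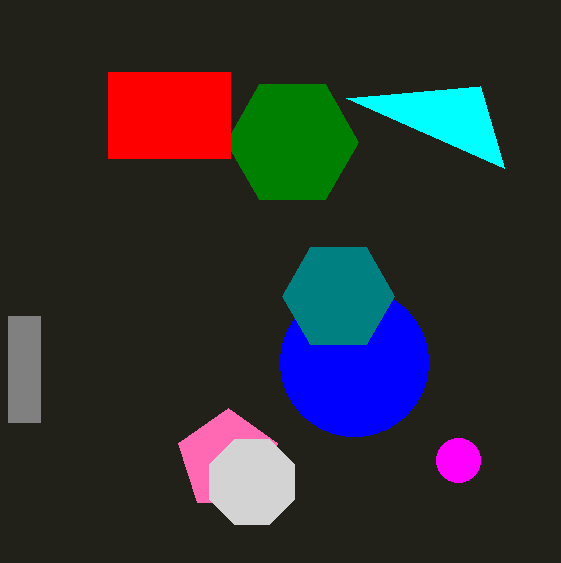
a_1 = 228
b_1 = 460
c_1 = 52
a_2 = 252
b_2 = 482
c_2 = 46
a_3 = 354
b_3 = 362
c_3 = 74
u_4 = 346
v_4 = 98
p_5 = 8
q_5 = 316
s_5 = 40
t_5 = 422
a_6 = 458
b_6 = 460
c_6 = 22
a_7 = 292
b_7 = 142
c_7 = 66
a_8 = 338
b_8 = 296
c_8 = 56
p_9 = 108
q_9 = 72
s_9 = 230
t_9 = 158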